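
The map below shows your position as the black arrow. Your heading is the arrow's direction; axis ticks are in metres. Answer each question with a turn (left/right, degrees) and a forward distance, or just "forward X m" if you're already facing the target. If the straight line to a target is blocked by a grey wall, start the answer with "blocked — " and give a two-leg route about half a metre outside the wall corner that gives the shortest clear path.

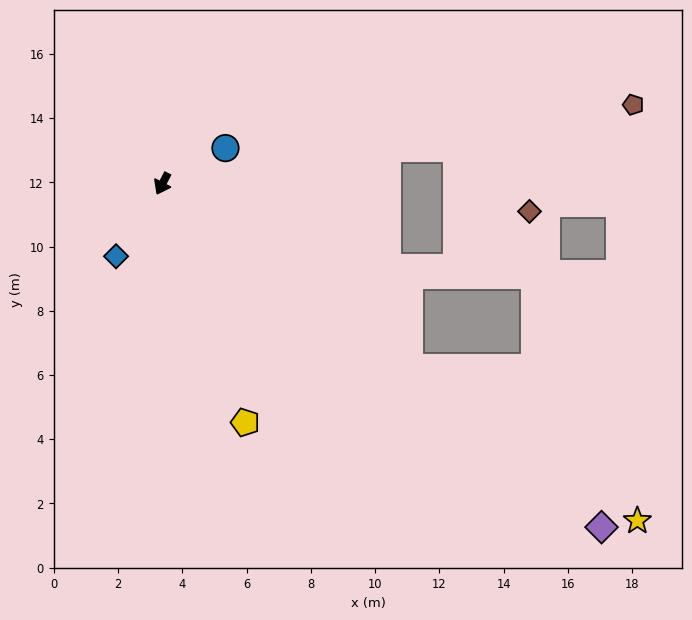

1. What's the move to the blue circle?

turn left 147°, forward 2.3 m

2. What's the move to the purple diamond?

turn left 79°, forward 17.4 m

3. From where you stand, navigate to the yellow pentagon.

turn left 47°, forward 7.9 m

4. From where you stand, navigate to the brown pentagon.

turn left 127°, forward 14.9 m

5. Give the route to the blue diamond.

turn right 5°, forward 2.7 m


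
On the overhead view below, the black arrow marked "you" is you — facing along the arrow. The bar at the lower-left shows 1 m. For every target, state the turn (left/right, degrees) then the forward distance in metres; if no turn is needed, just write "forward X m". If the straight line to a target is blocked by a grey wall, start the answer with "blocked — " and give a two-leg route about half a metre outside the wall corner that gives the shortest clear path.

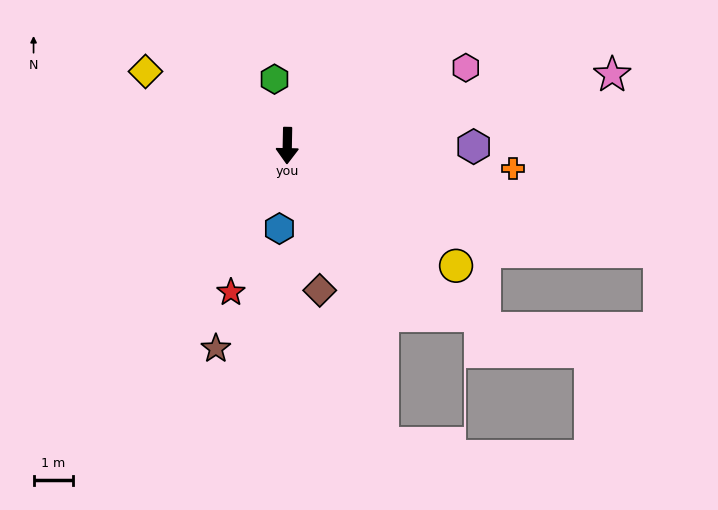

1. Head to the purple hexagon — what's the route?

turn left 91°, forward 4.8 m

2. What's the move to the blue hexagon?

turn right 4°, forward 2.1 m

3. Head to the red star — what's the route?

turn right 20°, forward 4.0 m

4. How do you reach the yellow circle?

turn left 56°, forward 5.3 m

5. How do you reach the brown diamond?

turn left 14°, forward 3.8 m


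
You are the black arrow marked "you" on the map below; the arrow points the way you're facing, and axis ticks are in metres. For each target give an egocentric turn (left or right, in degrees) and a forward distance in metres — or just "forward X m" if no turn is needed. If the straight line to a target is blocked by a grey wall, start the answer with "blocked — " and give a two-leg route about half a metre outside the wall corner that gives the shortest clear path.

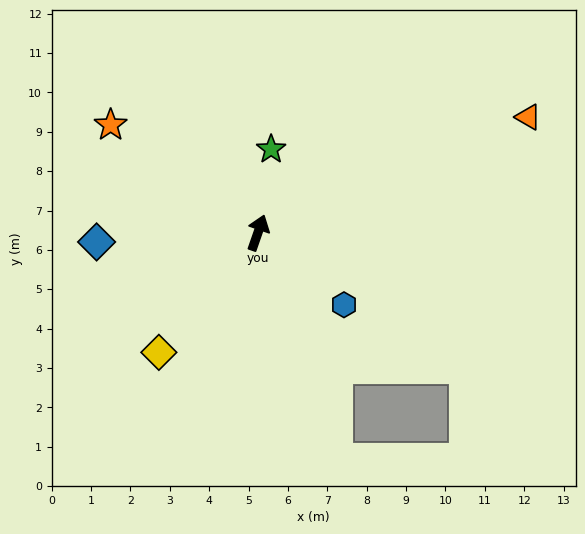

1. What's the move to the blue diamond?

turn left 112°, forward 4.1 m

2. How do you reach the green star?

turn left 10°, forward 2.1 m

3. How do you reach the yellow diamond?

turn left 160°, forward 3.9 m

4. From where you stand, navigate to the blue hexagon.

turn right 111°, forward 2.8 m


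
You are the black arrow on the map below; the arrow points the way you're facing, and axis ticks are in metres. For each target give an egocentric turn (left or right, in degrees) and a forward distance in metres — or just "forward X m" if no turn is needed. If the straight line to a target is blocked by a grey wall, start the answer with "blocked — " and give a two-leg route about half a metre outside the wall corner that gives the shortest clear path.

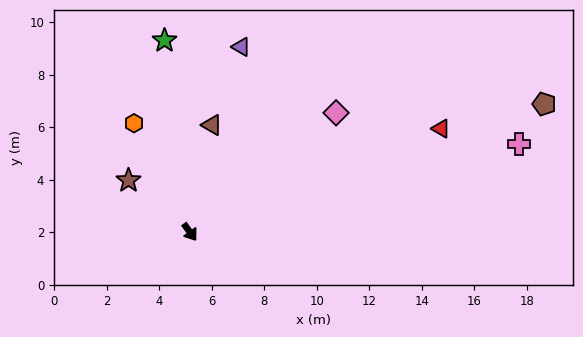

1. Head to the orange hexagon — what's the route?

turn left 172°, forward 4.7 m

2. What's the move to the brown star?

turn right 166°, forward 3.1 m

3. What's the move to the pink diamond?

turn left 94°, forward 7.2 m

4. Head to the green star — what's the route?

turn left 152°, forward 7.4 m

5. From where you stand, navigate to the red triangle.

turn left 77°, forward 10.4 m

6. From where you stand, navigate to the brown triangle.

turn left 133°, forward 4.2 m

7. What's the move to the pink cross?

turn left 69°, forward 13.0 m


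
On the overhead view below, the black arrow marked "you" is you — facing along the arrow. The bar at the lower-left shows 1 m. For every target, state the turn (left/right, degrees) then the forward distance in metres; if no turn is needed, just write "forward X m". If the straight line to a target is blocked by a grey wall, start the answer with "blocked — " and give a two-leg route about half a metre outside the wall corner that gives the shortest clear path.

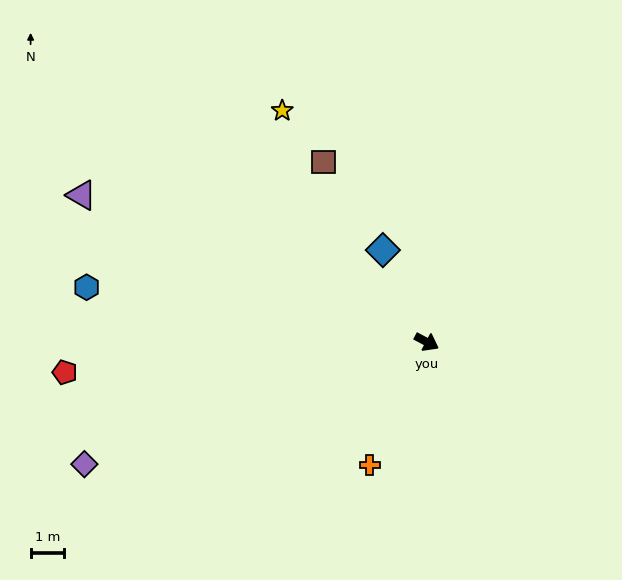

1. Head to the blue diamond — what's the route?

turn left 144°, forward 3.0 m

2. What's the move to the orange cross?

turn right 87°, forward 4.0 m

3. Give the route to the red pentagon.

turn right 147°, forward 10.8 m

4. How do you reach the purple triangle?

turn right 175°, forward 11.2 m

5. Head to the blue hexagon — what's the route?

turn right 161°, forward 10.3 m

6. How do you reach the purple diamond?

turn right 132°, forward 10.8 m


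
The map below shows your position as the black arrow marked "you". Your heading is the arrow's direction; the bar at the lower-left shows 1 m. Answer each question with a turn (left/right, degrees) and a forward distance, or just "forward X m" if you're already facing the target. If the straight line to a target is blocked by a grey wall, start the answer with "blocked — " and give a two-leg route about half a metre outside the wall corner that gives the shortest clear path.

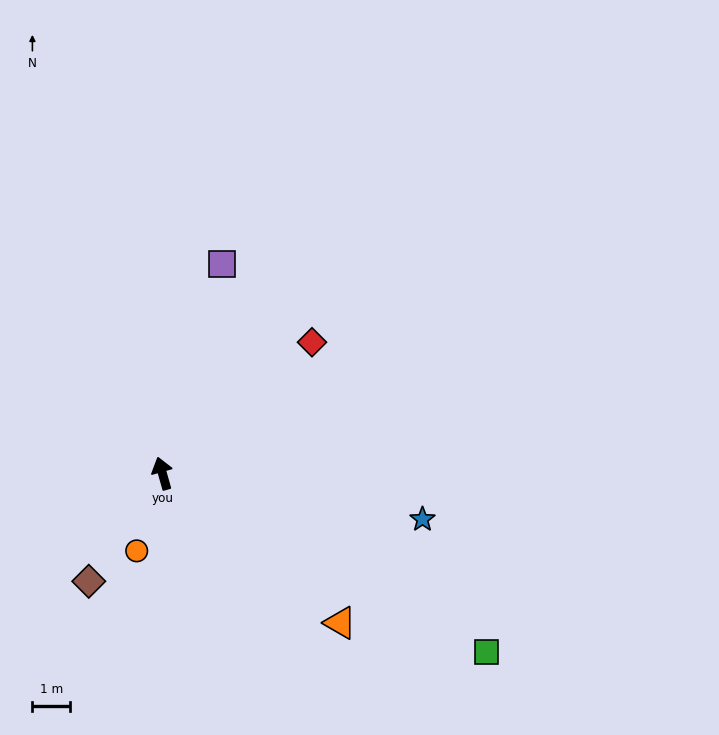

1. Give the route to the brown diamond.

turn left 130°, forward 3.4 m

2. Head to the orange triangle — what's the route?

turn right 146°, forward 6.1 m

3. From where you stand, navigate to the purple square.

turn right 32°, forward 5.7 m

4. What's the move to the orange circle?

turn left 146°, forward 2.2 m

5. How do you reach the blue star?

turn right 116°, forward 7.0 m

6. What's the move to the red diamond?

turn right 65°, forward 5.2 m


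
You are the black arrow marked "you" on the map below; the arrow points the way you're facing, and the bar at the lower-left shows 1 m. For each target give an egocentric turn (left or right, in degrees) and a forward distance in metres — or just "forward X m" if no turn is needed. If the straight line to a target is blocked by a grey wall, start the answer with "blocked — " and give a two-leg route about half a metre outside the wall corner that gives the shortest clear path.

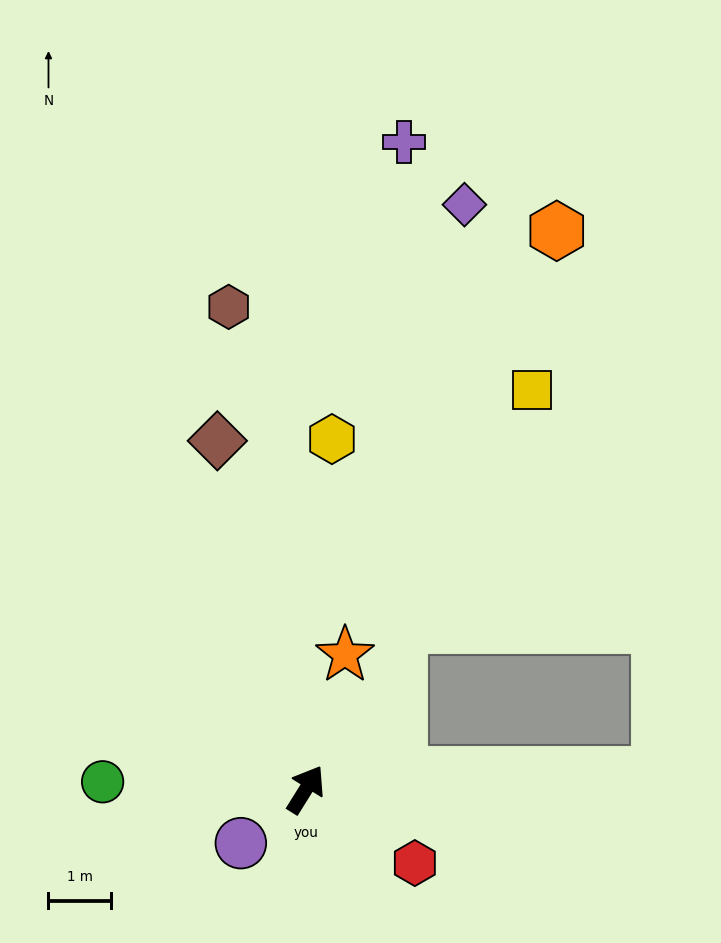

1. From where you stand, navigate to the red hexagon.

turn right 92°, forward 2.1 m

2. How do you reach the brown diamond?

turn left 46°, forward 5.7 m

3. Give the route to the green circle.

turn left 120°, forward 3.2 m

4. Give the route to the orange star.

turn left 16°, forward 2.2 m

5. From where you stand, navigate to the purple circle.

turn left 162°, forward 1.3 m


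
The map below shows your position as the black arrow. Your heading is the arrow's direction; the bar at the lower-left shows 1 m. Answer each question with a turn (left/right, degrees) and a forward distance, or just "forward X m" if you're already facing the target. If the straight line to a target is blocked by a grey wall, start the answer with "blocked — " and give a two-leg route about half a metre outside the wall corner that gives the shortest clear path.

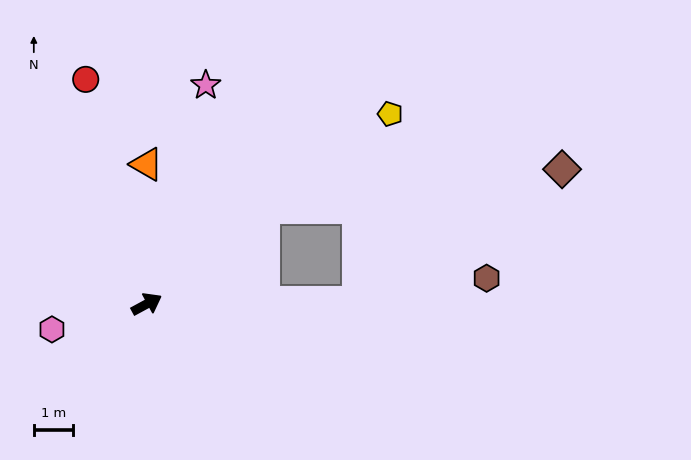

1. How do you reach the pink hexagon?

turn left 167°, forward 2.5 m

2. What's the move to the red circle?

turn left 77°, forward 6.0 m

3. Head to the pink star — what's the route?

turn left 46°, forward 5.8 m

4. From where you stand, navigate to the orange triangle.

turn left 62°, forward 3.6 m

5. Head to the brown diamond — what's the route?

blocked — turn left 11°, forward 3.9 m, then turn right 32°, forward 7.7 m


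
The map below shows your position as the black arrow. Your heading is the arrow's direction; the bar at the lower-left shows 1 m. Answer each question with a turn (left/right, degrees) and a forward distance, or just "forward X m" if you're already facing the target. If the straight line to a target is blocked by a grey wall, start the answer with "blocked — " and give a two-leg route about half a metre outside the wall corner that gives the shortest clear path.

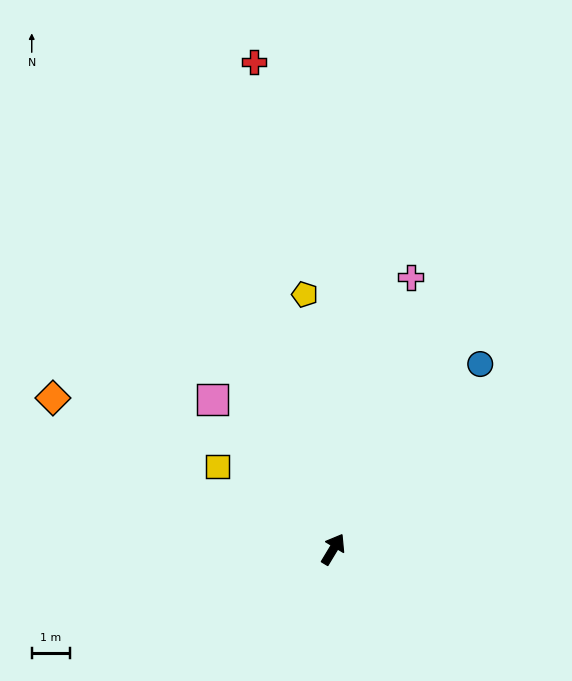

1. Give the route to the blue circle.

turn right 7°, forward 6.2 m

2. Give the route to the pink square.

turn left 70°, forward 5.0 m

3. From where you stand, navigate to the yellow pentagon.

turn left 37°, forward 6.7 m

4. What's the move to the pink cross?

turn left 15°, forward 7.4 m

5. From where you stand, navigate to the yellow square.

turn left 86°, forward 3.7 m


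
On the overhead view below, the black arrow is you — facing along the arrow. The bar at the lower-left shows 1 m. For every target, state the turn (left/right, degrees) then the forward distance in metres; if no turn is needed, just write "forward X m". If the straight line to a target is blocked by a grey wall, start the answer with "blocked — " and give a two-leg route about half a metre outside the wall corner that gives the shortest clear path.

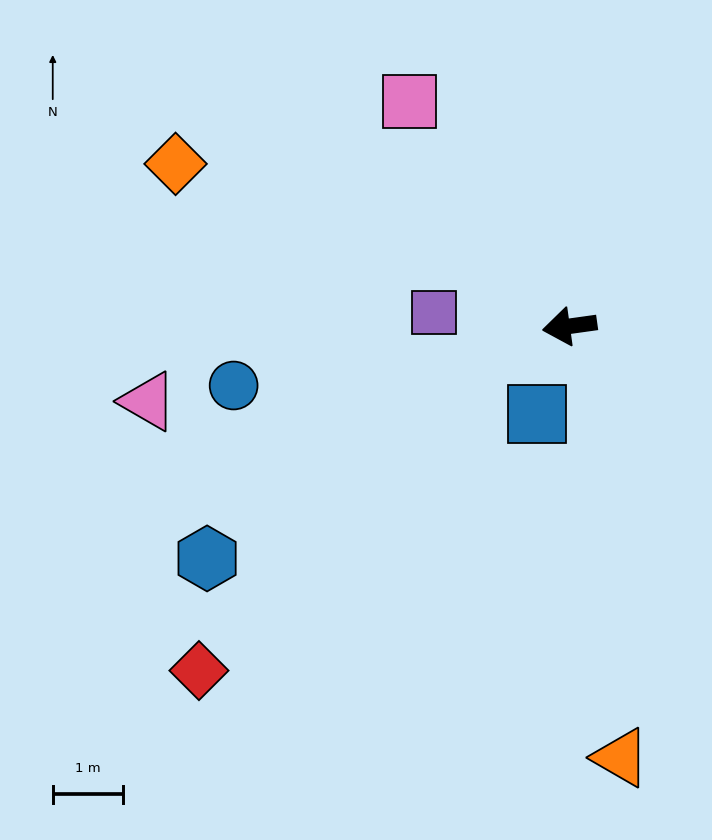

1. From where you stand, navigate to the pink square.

turn right 63°, forward 3.9 m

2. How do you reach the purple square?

turn right 14°, forward 1.9 m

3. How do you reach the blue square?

turn left 62°, forward 1.3 m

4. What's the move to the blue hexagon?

turn left 25°, forward 6.1 m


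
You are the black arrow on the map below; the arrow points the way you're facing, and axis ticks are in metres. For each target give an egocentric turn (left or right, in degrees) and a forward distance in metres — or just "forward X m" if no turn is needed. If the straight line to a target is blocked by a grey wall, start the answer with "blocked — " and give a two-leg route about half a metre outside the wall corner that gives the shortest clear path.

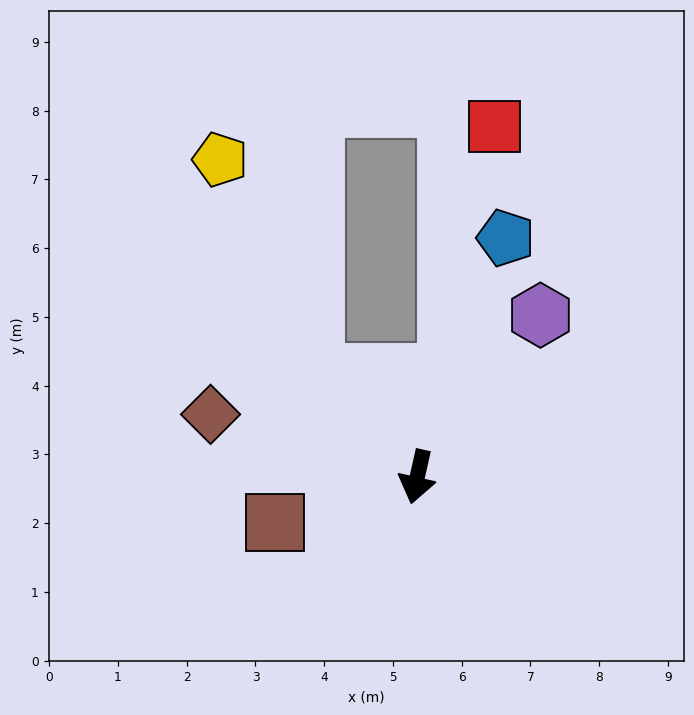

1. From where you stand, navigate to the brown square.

turn right 59°, forward 2.2 m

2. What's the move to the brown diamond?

turn right 94°, forward 3.1 m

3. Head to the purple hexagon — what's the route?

turn left 155°, forward 3.0 m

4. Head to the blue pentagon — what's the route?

turn left 172°, forward 3.7 m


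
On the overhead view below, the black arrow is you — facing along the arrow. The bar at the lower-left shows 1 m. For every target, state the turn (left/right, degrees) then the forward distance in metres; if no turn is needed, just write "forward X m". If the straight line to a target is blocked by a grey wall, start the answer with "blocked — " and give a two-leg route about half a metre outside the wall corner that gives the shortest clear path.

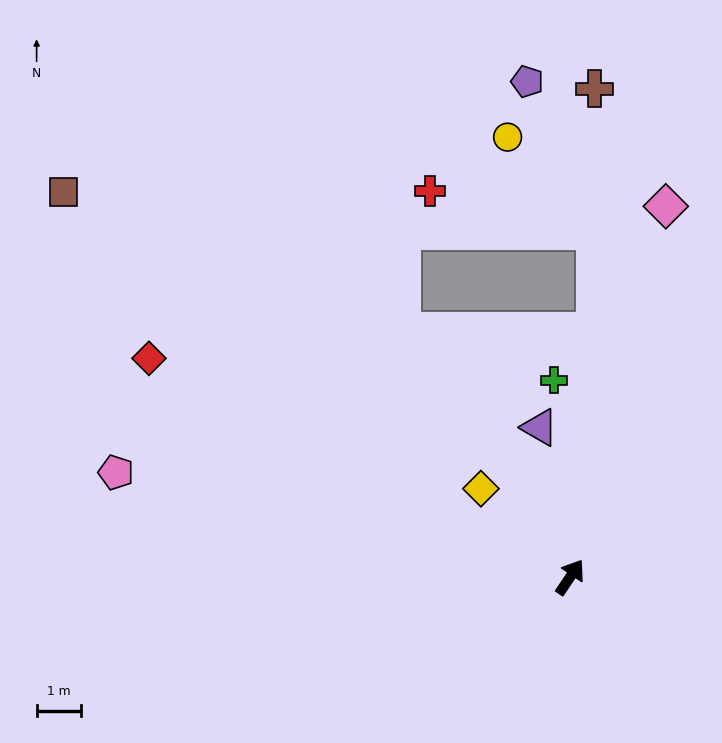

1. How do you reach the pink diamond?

turn left 19°, forward 8.6 m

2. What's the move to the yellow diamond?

turn left 79°, forward 2.8 m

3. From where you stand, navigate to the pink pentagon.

turn left 111°, forward 10.4 m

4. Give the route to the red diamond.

turn left 96°, forward 10.6 m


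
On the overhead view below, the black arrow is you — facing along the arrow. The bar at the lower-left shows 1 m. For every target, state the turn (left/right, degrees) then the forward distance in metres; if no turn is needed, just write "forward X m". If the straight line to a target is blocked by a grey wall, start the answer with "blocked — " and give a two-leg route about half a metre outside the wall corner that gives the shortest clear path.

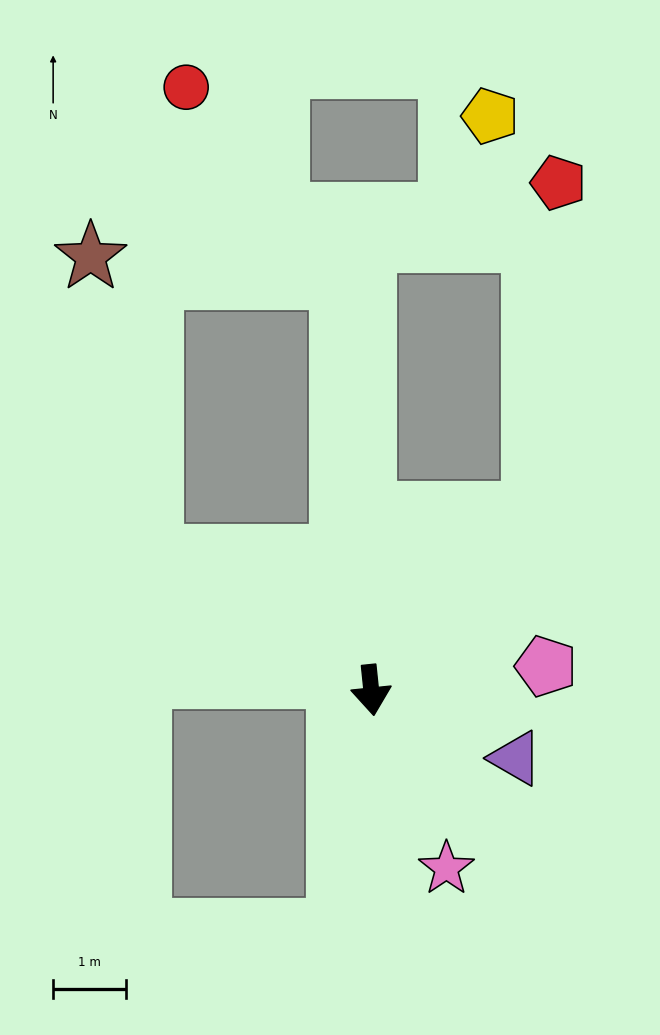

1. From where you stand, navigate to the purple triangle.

turn left 59°, forward 2.2 m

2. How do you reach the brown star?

blocked — turn right 127°, forward 3.5 m, then turn right 47°, forward 4.2 m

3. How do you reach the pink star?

turn left 17°, forward 2.7 m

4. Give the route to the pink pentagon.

turn left 92°, forward 2.4 m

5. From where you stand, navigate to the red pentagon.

blocked — turn left 132°, forward 3.3 m, then turn left 38°, forward 4.5 m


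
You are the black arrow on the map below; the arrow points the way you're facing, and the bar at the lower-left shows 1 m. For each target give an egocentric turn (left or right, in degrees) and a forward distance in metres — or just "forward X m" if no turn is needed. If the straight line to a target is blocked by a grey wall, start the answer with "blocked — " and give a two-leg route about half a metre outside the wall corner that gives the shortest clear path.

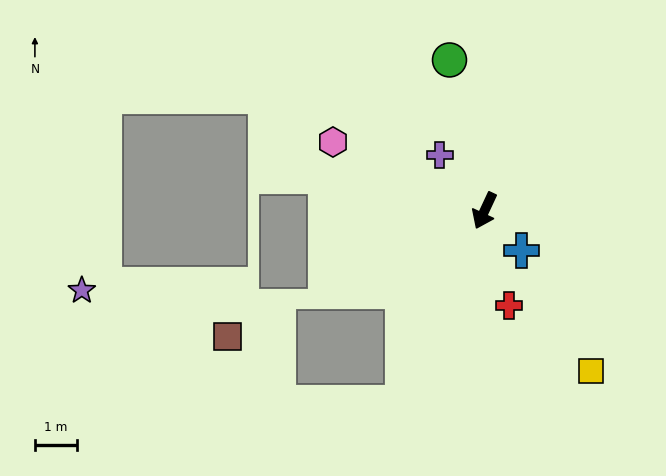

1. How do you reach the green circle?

turn right 142°, forward 3.7 m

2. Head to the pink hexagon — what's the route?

turn right 89°, forward 4.0 m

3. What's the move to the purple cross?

turn right 116°, forward 1.7 m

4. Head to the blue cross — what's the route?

turn left 68°, forward 1.3 m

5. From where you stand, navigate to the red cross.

turn left 39°, forward 2.3 m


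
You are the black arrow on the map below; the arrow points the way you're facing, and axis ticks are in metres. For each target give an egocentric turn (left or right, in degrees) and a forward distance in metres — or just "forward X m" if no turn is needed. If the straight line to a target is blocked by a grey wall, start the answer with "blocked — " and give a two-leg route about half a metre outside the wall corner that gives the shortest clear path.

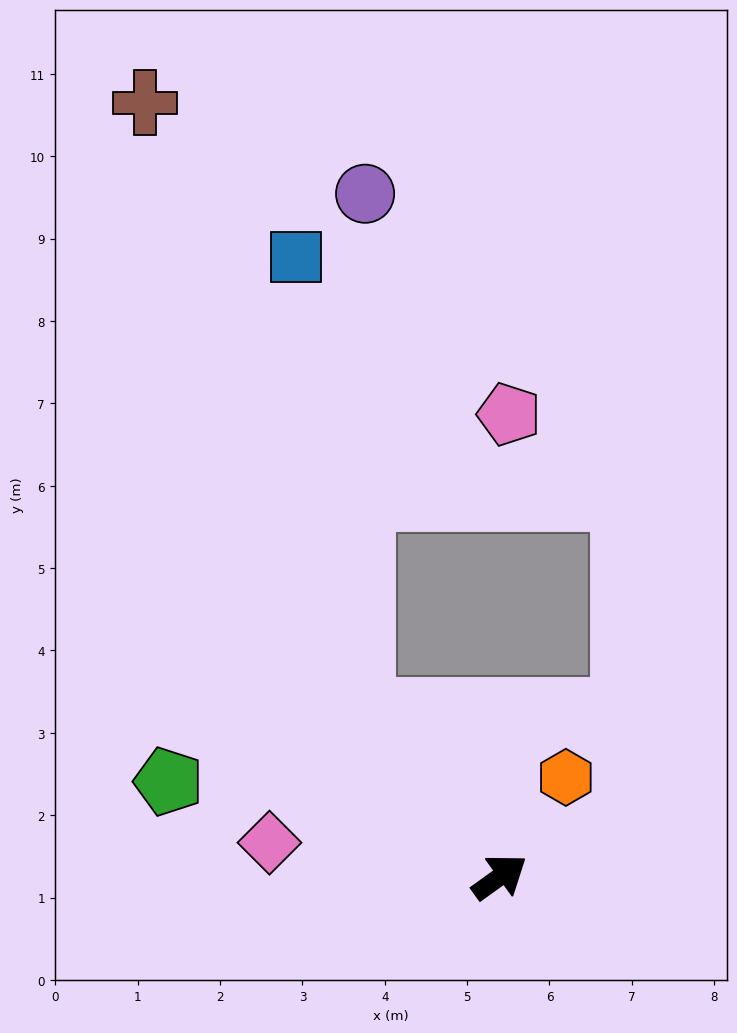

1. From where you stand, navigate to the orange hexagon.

turn left 21°, forward 1.4 m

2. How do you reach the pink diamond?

turn left 136°, forward 2.8 m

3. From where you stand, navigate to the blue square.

blocked — turn left 95°, forward 2.6 m, then turn right 33°, forward 5.6 m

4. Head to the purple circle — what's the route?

blocked — turn left 95°, forward 2.6 m, then turn right 41°, forward 6.3 m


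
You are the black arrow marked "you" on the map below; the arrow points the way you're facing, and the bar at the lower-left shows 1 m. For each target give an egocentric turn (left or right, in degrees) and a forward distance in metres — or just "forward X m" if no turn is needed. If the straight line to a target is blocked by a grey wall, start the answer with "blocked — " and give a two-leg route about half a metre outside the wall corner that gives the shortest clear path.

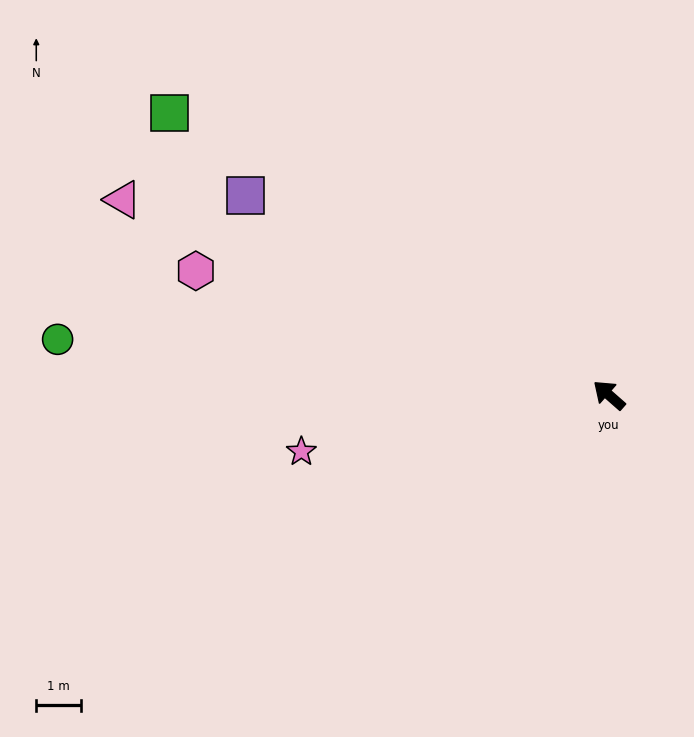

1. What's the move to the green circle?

turn left 36°, forward 12.4 m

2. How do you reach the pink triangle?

turn left 19°, forward 11.7 m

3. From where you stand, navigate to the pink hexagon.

turn left 25°, forward 9.6 m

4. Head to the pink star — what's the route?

turn left 52°, forward 7.0 m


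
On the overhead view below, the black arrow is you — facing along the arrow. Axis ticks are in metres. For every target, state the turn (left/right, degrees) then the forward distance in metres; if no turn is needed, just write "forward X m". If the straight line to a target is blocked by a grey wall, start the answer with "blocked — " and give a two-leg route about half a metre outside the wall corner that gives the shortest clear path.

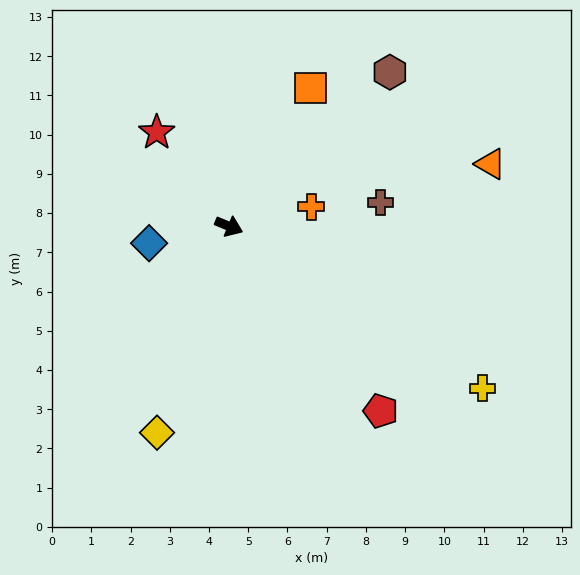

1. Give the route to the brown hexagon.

turn left 66°, forward 5.7 m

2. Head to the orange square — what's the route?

turn left 82°, forward 4.1 m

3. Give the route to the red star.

turn left 150°, forward 3.0 m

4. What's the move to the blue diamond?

turn right 146°, forward 2.1 m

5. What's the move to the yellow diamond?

turn right 87°, forward 5.6 m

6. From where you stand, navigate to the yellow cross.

turn right 10°, forward 7.7 m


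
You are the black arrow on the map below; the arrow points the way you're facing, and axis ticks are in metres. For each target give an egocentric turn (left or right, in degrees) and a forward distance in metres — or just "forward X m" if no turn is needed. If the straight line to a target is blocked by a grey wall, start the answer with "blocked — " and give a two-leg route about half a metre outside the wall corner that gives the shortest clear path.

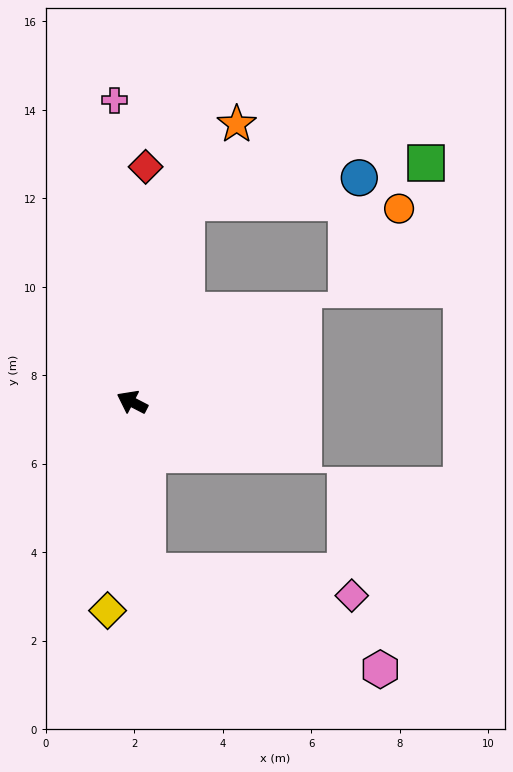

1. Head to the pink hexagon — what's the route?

blocked — turn left 122°, forward 3.8 m, then turn left 63°, forward 5.7 m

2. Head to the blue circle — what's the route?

blocked — turn right 78°, forward 4.7 m, then turn right 67°, forward 3.9 m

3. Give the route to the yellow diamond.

turn left 111°, forward 4.7 m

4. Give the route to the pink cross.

turn right 59°, forward 6.8 m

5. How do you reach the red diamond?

turn right 66°, forward 5.3 m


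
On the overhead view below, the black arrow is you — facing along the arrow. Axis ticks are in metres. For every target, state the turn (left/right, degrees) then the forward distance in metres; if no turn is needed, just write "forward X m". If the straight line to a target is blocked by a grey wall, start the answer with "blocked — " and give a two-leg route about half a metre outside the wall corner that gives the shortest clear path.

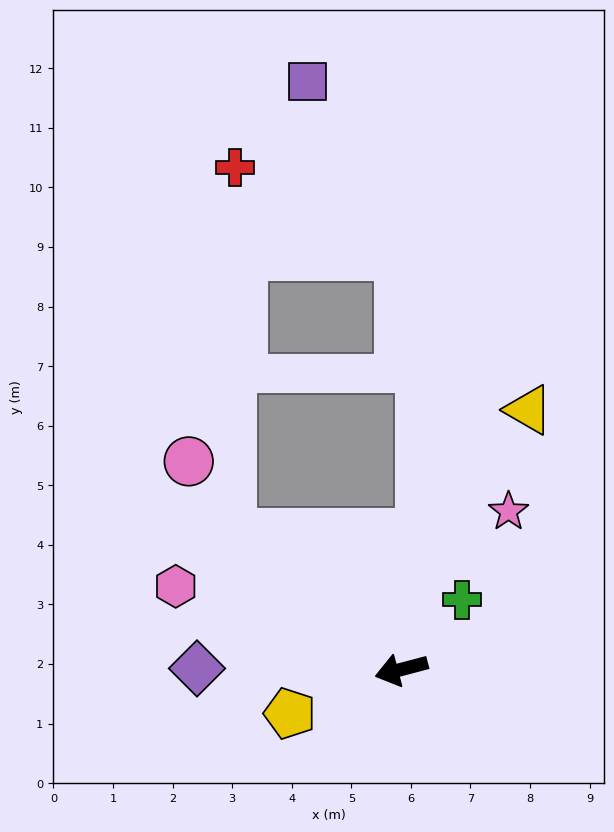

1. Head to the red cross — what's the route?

blocked — turn right 53°, forward 3.7 m, then turn right 52°, forward 6.1 m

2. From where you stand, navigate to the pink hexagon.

turn right 35°, forward 4.0 m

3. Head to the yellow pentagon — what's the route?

turn left 7°, forward 2.0 m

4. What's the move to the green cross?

turn right 146°, forward 1.5 m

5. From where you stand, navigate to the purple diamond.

turn right 15°, forward 3.4 m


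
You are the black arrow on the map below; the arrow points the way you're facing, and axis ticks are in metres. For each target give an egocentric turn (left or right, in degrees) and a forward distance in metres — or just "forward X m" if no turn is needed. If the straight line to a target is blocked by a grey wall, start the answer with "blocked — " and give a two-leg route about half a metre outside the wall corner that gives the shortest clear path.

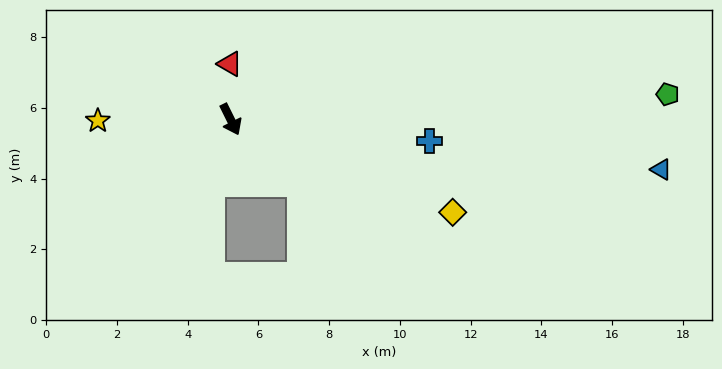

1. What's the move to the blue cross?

turn left 58°, forward 5.7 m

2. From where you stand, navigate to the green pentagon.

turn left 67°, forward 12.4 m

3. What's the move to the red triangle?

turn left 154°, forward 1.6 m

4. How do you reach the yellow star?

turn right 116°, forward 3.8 m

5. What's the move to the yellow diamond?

turn left 41°, forward 6.8 m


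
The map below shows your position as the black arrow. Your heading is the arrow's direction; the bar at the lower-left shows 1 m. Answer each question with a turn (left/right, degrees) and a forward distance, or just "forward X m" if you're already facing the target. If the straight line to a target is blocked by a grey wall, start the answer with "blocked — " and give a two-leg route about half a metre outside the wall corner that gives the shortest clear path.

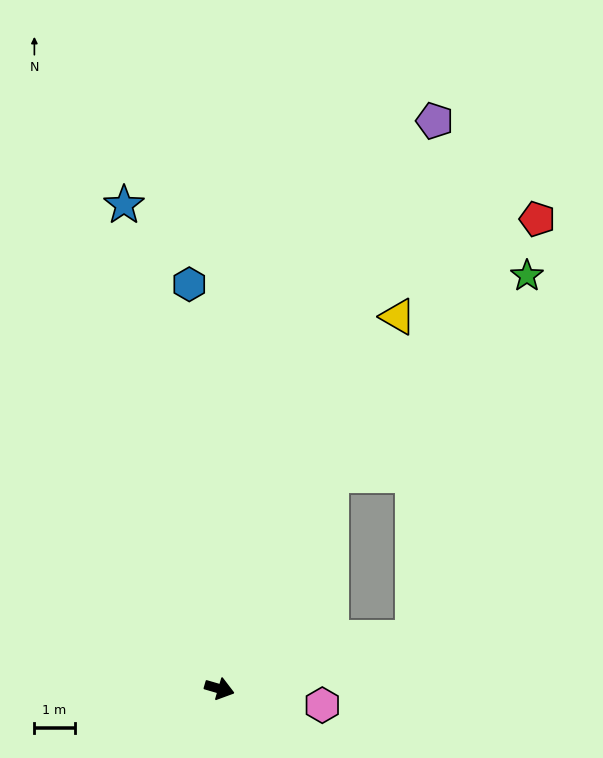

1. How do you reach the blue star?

turn left 117°, forward 12.2 m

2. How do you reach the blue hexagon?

turn left 110°, forward 10.0 m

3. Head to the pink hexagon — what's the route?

turn left 7°, forward 2.6 m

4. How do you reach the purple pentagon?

turn left 85°, forward 15.0 m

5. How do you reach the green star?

blocked — turn left 78°, forward 6.0 m, then turn right 16°, forward 6.9 m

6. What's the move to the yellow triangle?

turn left 81°, forward 10.2 m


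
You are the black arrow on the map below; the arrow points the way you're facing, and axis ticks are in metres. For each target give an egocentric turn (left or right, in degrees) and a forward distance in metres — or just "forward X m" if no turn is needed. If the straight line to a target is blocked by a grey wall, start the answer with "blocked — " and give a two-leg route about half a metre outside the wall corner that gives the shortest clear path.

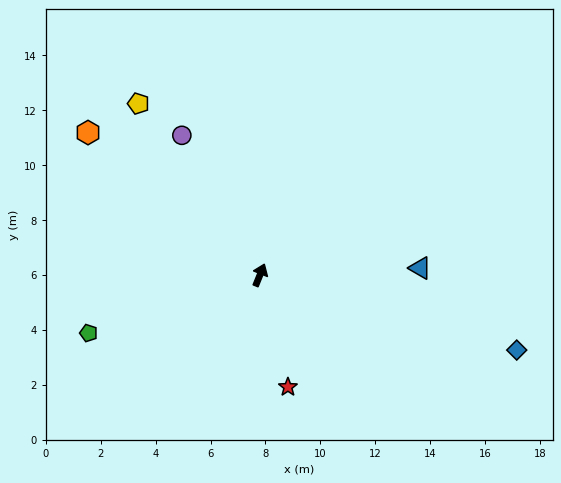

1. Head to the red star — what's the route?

turn right 144°, forward 4.2 m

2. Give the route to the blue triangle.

turn right 65°, forward 5.8 m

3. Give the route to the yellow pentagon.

turn left 57°, forward 7.6 m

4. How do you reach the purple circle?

turn left 51°, forward 5.8 m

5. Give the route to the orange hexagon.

turn left 72°, forward 8.1 m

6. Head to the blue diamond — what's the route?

turn right 84°, forward 9.7 m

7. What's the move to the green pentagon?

turn left 131°, forward 6.6 m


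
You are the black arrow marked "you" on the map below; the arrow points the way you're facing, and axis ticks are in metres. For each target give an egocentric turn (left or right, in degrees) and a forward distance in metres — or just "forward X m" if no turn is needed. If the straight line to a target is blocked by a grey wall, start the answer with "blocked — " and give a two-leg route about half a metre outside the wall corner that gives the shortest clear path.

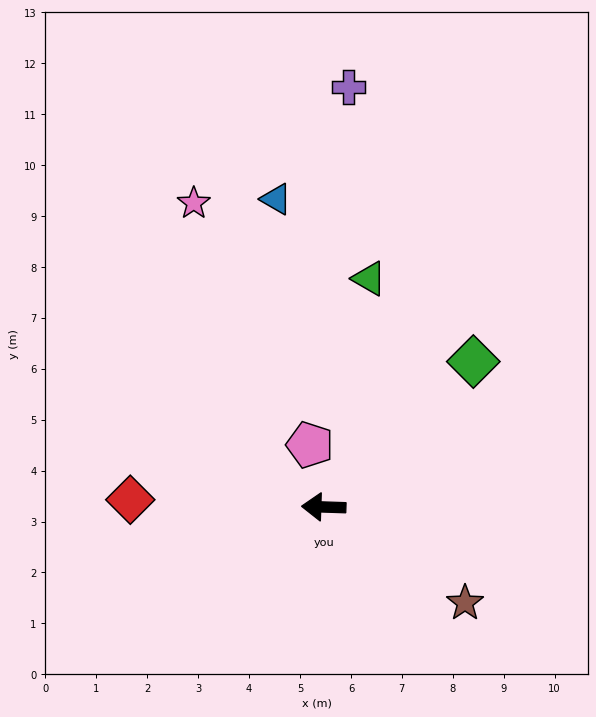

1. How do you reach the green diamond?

turn right 134°, forward 4.1 m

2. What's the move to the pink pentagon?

turn right 76°, forward 1.3 m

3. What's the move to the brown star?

turn left 148°, forward 3.4 m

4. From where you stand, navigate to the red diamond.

forward 3.8 m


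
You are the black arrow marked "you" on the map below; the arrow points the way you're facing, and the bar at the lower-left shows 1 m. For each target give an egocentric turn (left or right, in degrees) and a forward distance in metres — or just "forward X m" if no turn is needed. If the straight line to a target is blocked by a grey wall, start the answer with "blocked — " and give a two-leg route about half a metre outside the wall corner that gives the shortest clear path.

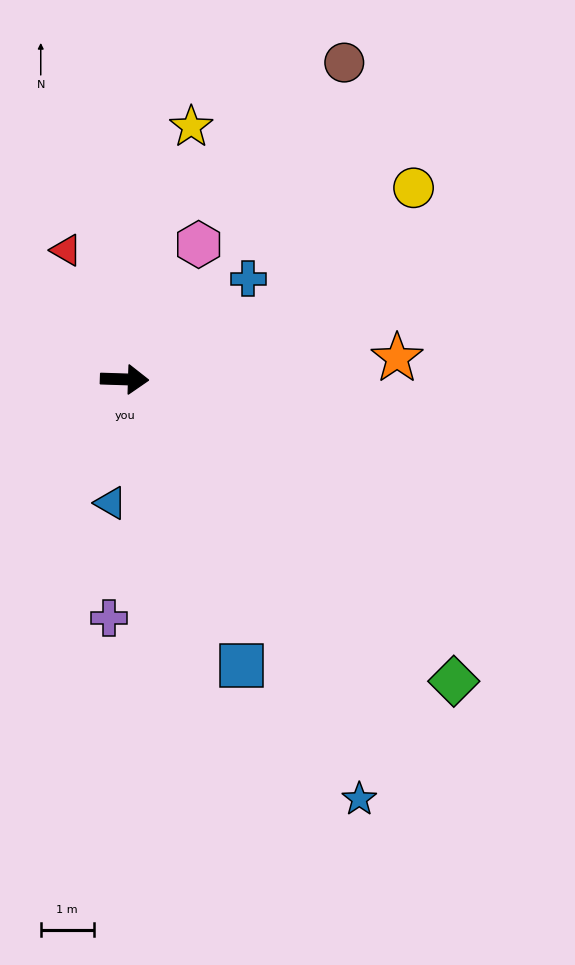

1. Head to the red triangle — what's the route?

turn left 116°, forward 2.7 m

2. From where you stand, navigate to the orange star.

turn left 6°, forward 5.2 m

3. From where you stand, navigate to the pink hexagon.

turn left 63°, forward 2.9 m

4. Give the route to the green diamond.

turn right 41°, forward 8.4 m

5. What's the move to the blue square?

turn right 66°, forward 5.8 m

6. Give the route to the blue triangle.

turn right 95°, forward 2.4 m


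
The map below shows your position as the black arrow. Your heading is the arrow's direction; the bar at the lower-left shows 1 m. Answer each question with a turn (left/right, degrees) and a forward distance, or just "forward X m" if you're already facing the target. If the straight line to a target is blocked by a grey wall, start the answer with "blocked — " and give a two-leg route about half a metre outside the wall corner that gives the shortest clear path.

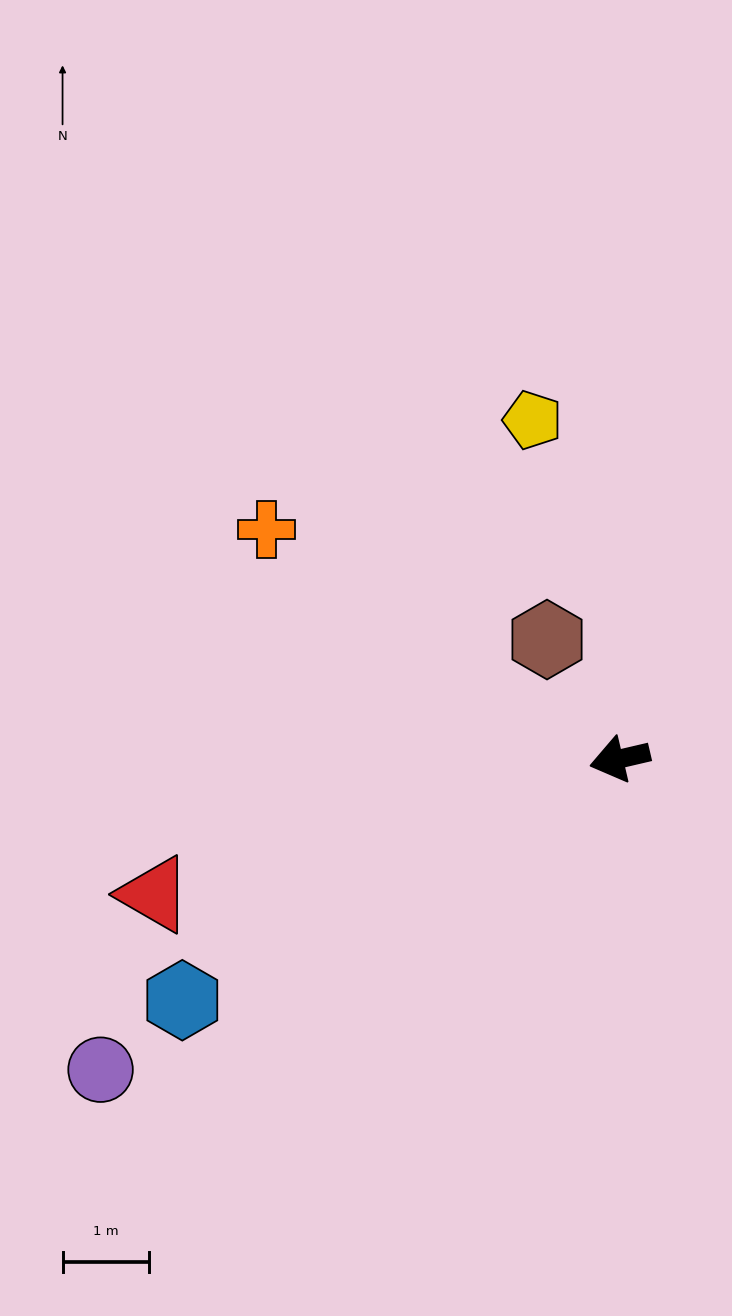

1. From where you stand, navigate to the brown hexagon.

turn right 72°, forward 1.6 m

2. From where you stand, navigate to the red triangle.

turn left 3°, forward 5.6 m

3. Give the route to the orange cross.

turn right 46°, forward 4.9 m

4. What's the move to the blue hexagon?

turn left 16°, forward 5.8 m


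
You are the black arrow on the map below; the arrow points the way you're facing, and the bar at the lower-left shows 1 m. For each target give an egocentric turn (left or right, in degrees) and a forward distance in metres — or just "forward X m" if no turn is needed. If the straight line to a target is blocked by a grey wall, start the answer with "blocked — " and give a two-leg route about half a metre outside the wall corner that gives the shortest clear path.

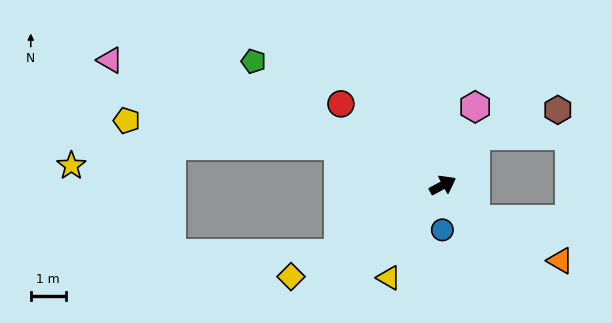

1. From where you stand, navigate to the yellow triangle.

turn right 148°, forward 3.1 m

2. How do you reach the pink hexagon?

turn left 39°, forward 2.4 m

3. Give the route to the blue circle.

turn right 119°, forward 1.3 m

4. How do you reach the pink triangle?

turn left 131°, forward 10.2 m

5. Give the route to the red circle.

turn left 113°, forward 3.7 m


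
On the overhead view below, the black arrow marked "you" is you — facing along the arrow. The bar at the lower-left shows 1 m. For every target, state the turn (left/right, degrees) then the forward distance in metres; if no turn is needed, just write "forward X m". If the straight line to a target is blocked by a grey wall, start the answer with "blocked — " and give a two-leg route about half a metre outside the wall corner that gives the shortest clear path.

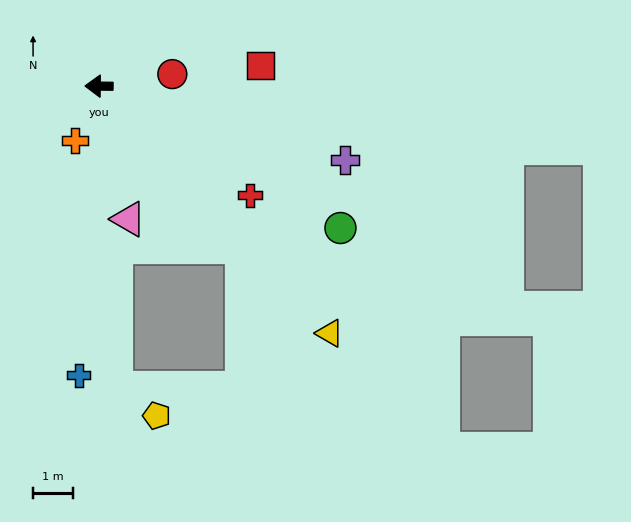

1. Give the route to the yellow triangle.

turn left 134°, forward 8.4 m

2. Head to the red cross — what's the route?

turn left 145°, forward 4.6 m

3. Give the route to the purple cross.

turn left 164°, forward 6.4 m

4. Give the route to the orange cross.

turn left 67°, forward 1.5 m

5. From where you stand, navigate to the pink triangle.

turn left 103°, forward 3.4 m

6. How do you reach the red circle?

turn right 170°, forward 1.9 m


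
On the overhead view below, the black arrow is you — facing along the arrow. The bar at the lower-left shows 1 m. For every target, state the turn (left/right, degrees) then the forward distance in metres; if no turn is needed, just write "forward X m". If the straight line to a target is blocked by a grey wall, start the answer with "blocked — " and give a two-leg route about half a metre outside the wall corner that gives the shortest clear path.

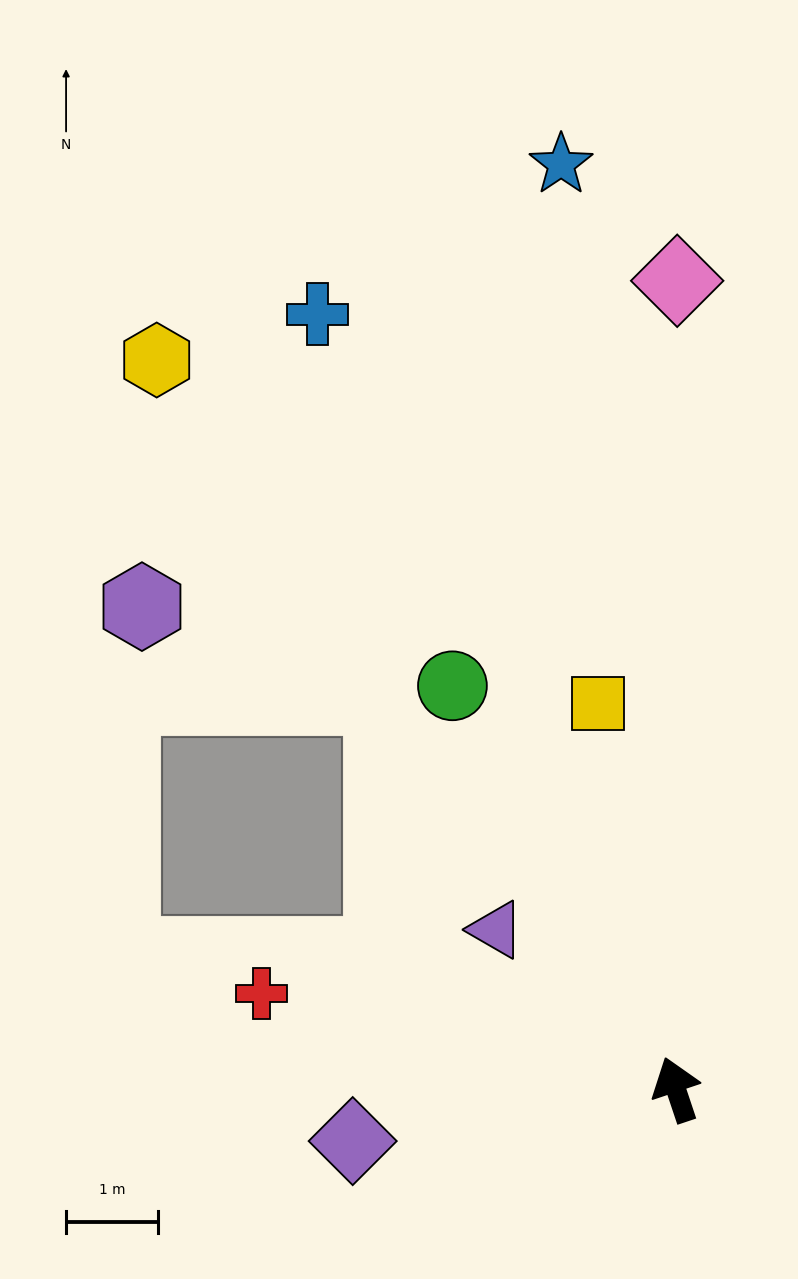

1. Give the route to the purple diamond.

turn left 81°, forward 3.6 m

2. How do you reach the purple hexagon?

blocked — turn left 18°, forward 5.3 m, then turn left 33°, forward 2.8 m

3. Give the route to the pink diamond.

turn right 19°, forward 8.8 m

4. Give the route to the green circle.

turn left 10°, forward 5.0 m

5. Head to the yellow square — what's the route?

turn right 7°, forward 4.3 m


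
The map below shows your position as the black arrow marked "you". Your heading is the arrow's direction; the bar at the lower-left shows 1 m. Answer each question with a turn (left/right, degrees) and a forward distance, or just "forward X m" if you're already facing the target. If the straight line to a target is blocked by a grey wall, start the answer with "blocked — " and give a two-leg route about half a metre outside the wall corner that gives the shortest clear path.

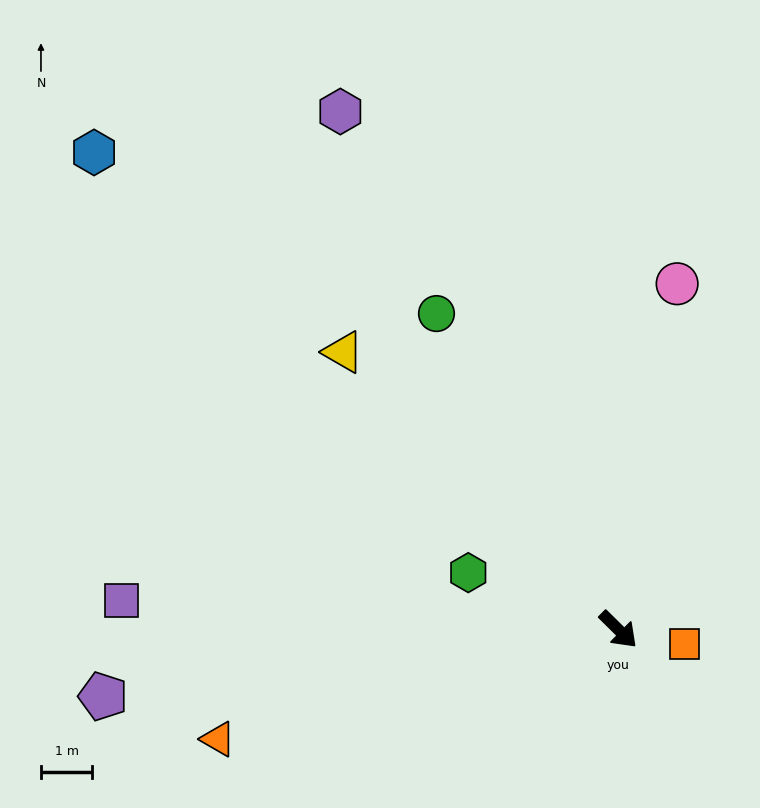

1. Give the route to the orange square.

turn left 32°, forward 1.3 m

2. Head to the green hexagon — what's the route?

turn right 156°, forward 3.1 m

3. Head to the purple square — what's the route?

turn right 139°, forward 9.7 m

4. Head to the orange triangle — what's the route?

turn right 120°, forward 8.1 m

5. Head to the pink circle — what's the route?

turn left 125°, forward 6.8 m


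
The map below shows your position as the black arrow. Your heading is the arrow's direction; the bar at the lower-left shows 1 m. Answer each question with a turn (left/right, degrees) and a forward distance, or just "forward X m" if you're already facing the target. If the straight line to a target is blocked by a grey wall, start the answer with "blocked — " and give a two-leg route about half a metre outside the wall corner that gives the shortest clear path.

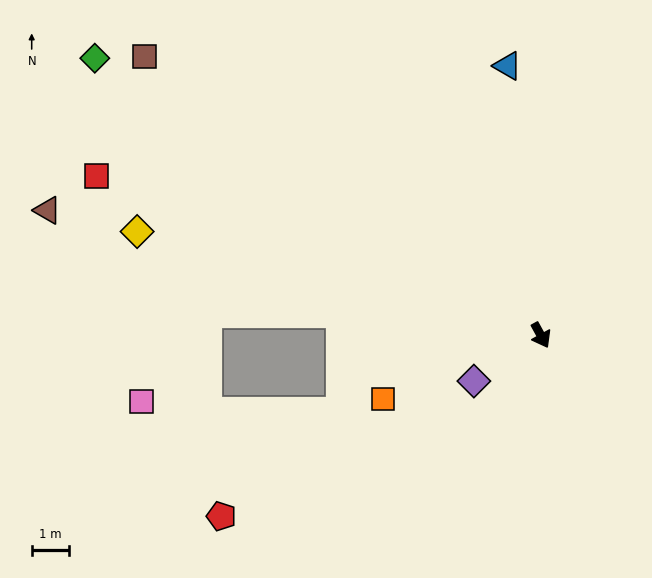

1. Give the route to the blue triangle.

turn left 158°, forward 7.3 m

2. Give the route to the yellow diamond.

turn right 133°, forward 11.2 m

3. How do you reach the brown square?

turn right 154°, forward 13.0 m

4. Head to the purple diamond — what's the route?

turn right 84°, forward 2.2 m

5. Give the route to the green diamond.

turn right 151°, forward 14.1 m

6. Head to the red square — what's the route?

turn right 139°, forward 12.7 m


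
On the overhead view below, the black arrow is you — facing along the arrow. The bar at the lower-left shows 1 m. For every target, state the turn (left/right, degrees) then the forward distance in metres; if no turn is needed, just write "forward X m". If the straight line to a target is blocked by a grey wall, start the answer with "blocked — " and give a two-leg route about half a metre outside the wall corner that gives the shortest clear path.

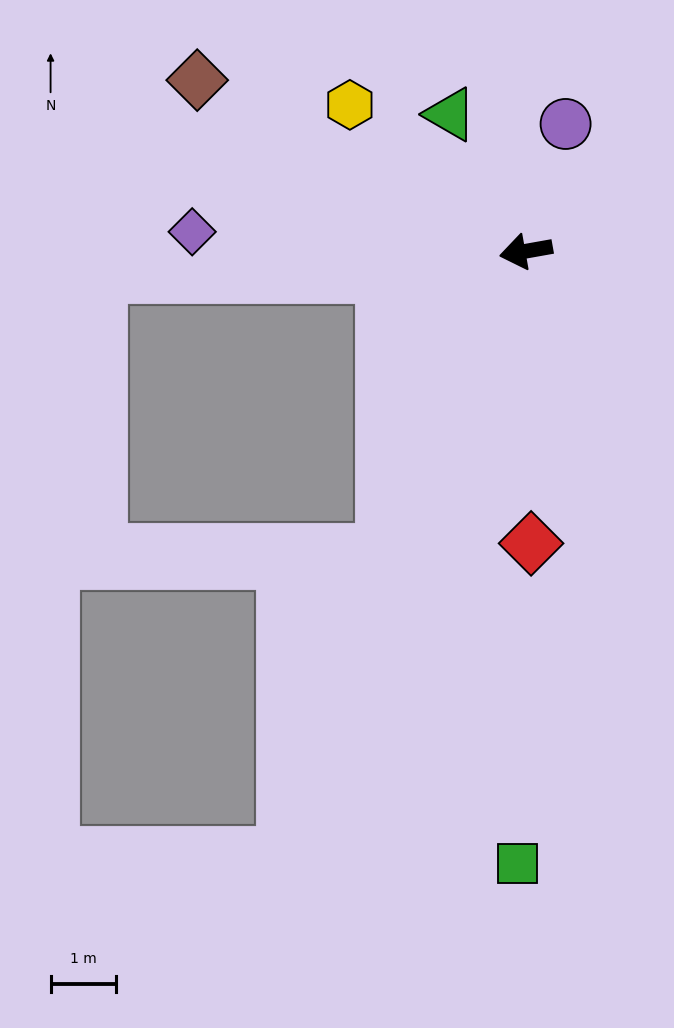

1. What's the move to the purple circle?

turn right 117°, forward 2.0 m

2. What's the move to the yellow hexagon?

turn right 50°, forward 3.5 m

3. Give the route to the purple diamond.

turn right 13°, forward 5.1 m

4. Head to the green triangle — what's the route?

turn right 71°, forward 2.4 m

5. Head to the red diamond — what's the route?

turn left 81°, forward 4.4 m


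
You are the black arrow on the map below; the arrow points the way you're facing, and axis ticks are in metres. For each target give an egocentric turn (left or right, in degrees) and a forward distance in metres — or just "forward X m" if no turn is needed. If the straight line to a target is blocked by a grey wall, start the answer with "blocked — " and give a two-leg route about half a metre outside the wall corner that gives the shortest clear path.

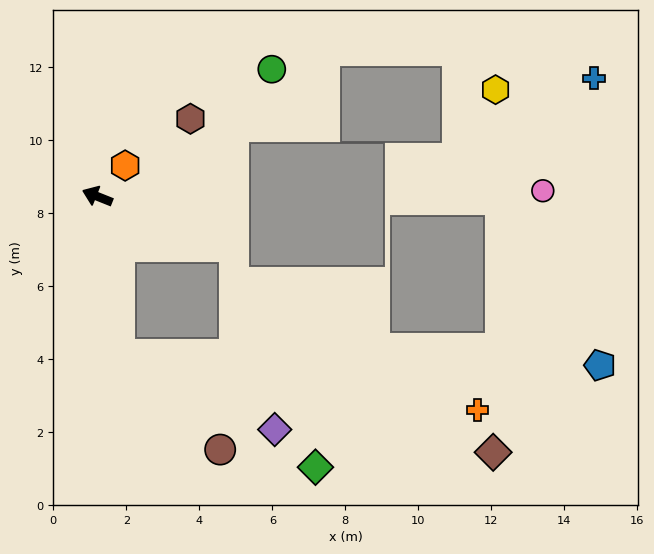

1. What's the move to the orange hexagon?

turn right 110°, forward 1.1 m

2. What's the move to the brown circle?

blocked — turn left 120°, forward 4.4 m, then turn left 38°, forward 3.8 m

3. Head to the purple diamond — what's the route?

blocked — turn left 120°, forward 4.4 m, then turn left 56°, forward 4.7 m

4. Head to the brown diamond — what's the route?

blocked — turn left 120°, forward 4.4 m, then turn left 67°, forward 10.6 m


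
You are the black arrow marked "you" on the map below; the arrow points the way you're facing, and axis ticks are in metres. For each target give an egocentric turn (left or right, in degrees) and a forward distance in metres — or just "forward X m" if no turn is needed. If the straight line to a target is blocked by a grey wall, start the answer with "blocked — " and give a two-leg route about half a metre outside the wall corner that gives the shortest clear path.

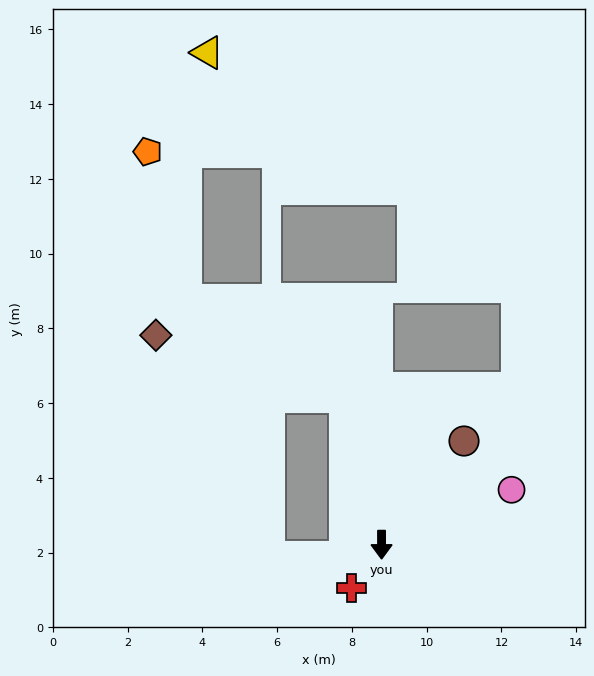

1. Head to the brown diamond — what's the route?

blocked — turn right 166°, forward 4.1 m, then turn left 58°, forward 5.3 m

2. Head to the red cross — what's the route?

turn right 35°, forward 1.4 m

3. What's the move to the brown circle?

turn left 141°, forward 3.5 m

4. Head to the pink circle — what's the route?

turn left 113°, forward 3.8 m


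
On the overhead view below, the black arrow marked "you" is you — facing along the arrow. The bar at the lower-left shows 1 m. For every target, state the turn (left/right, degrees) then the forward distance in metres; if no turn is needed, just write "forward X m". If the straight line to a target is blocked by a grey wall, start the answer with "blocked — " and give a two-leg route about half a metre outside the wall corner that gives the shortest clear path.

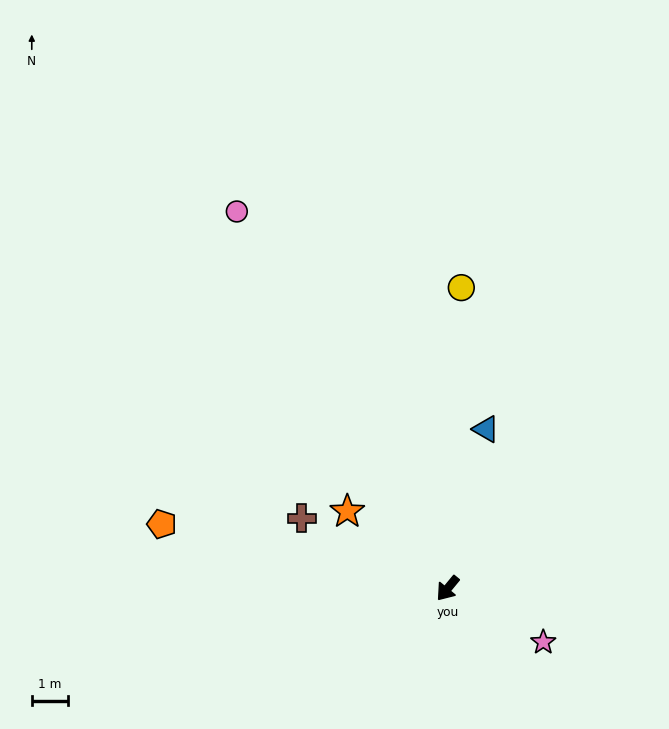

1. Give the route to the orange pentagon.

turn right 63°, forward 8.0 m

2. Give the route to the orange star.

turn right 88°, forward 3.4 m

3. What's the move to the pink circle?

turn right 111°, forward 11.8 m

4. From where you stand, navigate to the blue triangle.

turn right 154°, forward 4.5 m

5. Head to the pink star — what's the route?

turn left 100°, forward 3.0 m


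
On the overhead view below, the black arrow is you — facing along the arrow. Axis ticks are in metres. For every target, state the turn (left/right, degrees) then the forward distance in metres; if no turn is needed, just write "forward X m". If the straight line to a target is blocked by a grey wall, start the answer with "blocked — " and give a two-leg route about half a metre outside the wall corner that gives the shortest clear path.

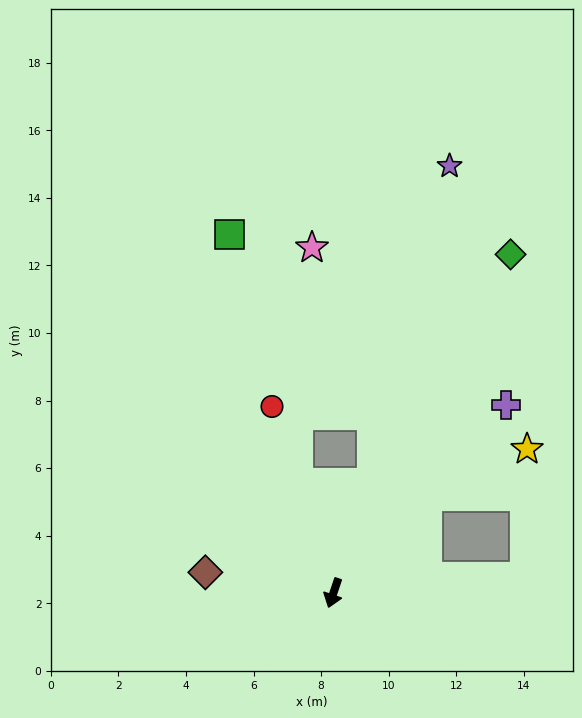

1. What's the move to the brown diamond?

turn right 81°, forward 3.8 m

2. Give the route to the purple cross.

turn left 156°, forward 7.5 m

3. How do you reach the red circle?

turn right 143°, forward 5.8 m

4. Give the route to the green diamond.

turn left 171°, forward 11.3 m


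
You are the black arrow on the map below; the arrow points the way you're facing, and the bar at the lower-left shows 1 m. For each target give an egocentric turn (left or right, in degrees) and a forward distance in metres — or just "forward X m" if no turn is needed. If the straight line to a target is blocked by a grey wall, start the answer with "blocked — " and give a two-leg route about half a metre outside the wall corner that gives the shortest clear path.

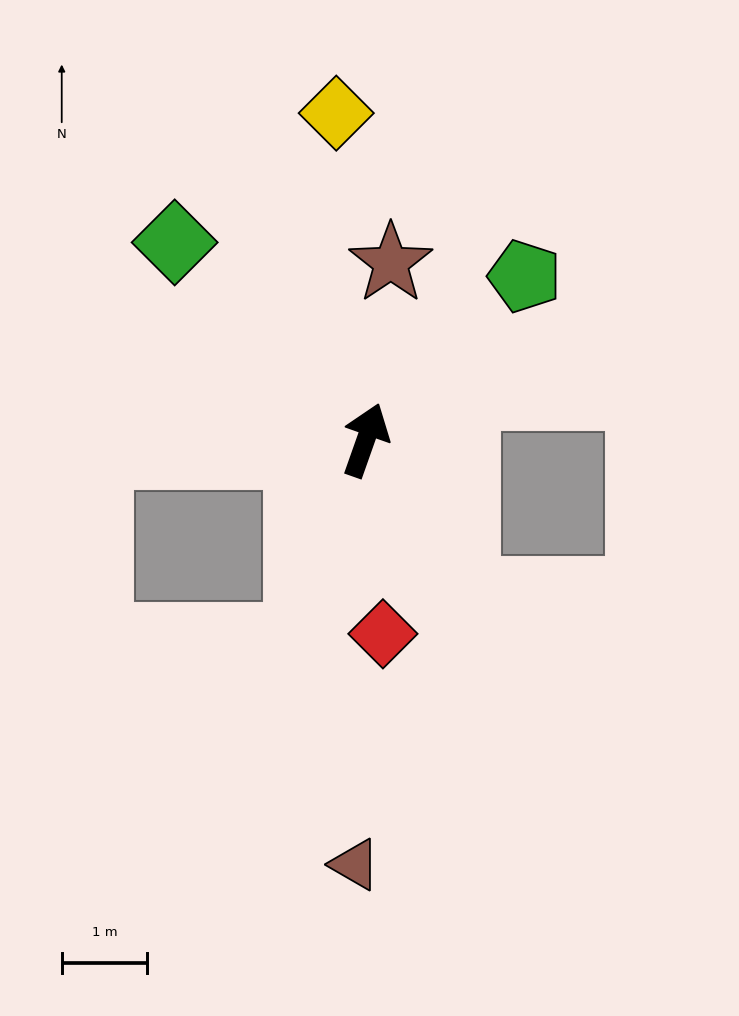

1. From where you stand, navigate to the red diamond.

turn right 155°, forward 2.3 m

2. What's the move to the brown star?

turn left 11°, forward 2.1 m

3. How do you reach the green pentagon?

turn right 25°, forward 2.7 m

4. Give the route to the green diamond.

turn left 63°, forward 3.2 m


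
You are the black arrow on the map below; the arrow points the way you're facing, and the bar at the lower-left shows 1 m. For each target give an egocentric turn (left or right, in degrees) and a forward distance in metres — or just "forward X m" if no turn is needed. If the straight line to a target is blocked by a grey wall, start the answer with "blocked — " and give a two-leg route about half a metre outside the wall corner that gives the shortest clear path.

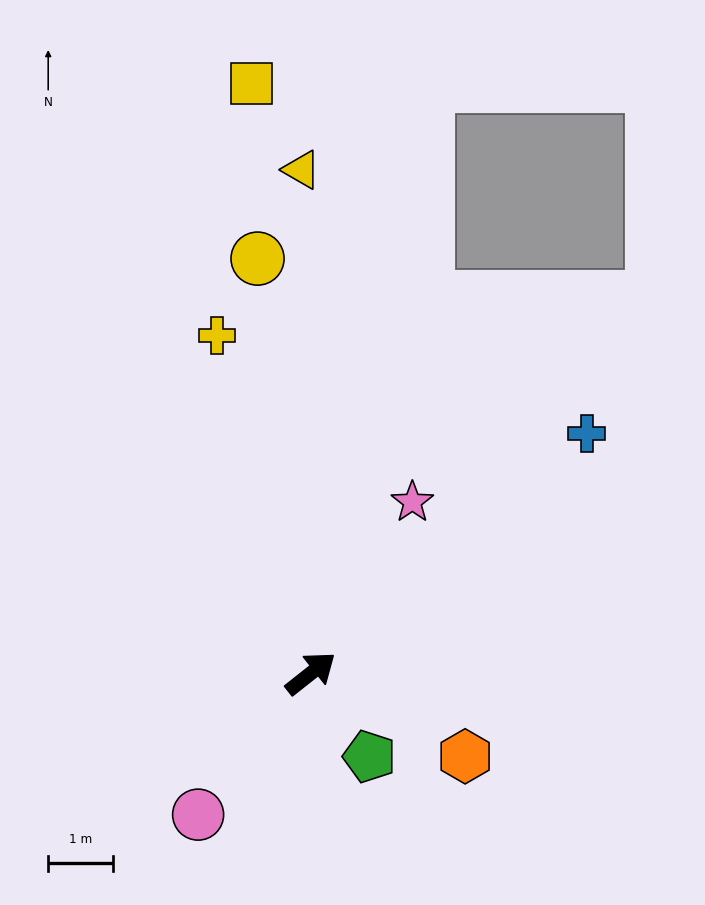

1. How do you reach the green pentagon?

turn right 93°, forward 1.6 m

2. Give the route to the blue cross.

turn left 3°, forward 5.7 m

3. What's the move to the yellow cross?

turn left 67°, forward 5.4 m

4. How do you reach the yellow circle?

turn left 59°, forward 6.5 m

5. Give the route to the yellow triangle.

turn left 53°, forward 7.8 m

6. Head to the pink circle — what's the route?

turn right 167°, forward 2.8 m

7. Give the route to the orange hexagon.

turn right 67°, forward 2.7 m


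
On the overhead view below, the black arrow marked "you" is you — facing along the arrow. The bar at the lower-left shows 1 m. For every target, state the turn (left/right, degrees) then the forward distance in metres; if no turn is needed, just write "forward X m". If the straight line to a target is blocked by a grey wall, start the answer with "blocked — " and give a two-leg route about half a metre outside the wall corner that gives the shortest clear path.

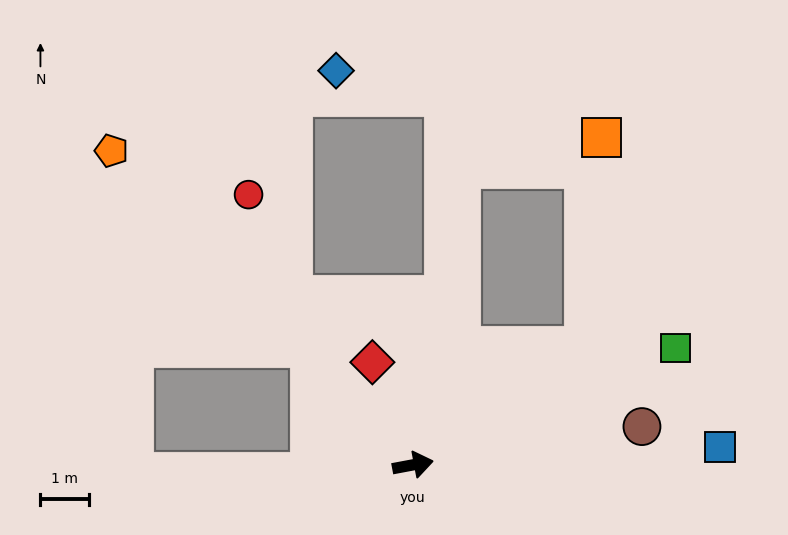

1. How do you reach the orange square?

blocked — turn left 24°, forward 4.3 m, then turn left 51°, forward 4.3 m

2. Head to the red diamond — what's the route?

turn left 101°, forward 2.3 m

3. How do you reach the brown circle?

forward 4.8 m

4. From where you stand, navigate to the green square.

turn left 13°, forward 5.9 m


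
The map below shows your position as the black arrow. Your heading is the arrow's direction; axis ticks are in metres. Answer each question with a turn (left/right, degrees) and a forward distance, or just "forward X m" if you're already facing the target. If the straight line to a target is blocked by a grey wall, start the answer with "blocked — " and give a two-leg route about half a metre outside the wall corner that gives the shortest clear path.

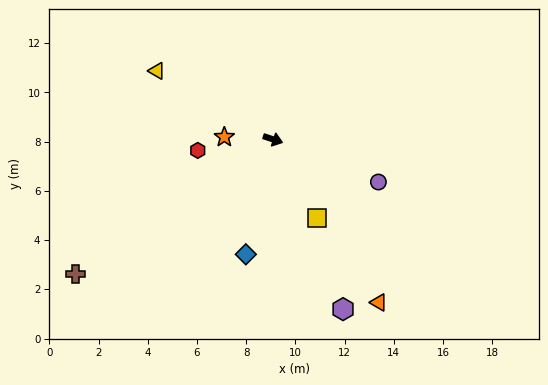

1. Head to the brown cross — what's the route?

turn right 127°, forward 9.7 m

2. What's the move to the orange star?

turn right 164°, forward 2.0 m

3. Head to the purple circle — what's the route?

turn right 4°, forward 4.6 m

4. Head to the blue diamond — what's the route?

turn right 85°, forward 4.8 m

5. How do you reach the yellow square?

turn right 42°, forward 3.7 m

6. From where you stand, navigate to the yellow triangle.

turn left 168°, forward 5.5 m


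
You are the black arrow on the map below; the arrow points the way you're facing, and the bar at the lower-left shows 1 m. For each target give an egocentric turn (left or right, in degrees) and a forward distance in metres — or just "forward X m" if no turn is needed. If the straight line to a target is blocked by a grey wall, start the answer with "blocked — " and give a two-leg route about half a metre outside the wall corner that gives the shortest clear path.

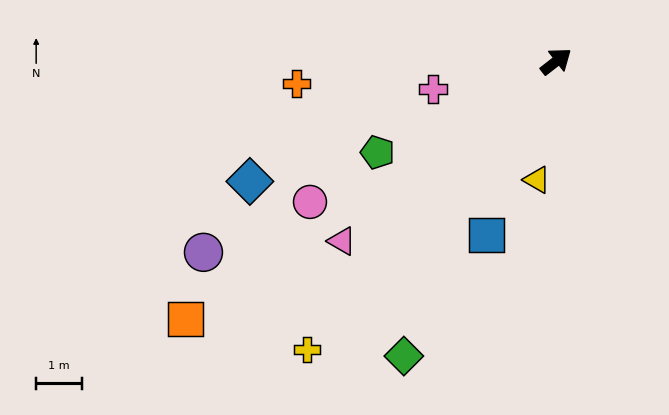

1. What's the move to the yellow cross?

turn right 169°, forward 8.4 m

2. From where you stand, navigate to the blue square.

turn right 150°, forward 4.1 m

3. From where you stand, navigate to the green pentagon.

turn left 169°, forward 4.4 m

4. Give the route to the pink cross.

turn left 155°, forward 2.8 m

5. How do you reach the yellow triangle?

turn right 137°, forward 2.6 m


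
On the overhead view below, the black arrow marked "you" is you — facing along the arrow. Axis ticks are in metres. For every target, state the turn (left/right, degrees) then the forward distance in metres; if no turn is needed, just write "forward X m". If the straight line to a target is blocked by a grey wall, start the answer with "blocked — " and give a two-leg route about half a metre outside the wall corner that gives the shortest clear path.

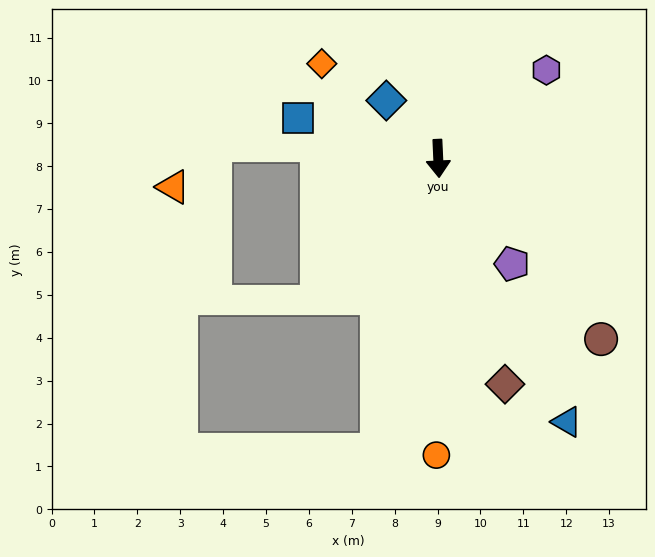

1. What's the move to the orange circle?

turn right 3°, forward 6.9 m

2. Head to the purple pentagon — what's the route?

turn left 32°, forward 3.0 m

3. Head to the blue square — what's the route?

turn right 109°, forward 3.4 m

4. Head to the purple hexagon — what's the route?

turn left 127°, forward 3.3 m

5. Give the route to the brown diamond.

turn left 14°, forward 5.5 m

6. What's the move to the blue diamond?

turn right 141°, forward 1.8 m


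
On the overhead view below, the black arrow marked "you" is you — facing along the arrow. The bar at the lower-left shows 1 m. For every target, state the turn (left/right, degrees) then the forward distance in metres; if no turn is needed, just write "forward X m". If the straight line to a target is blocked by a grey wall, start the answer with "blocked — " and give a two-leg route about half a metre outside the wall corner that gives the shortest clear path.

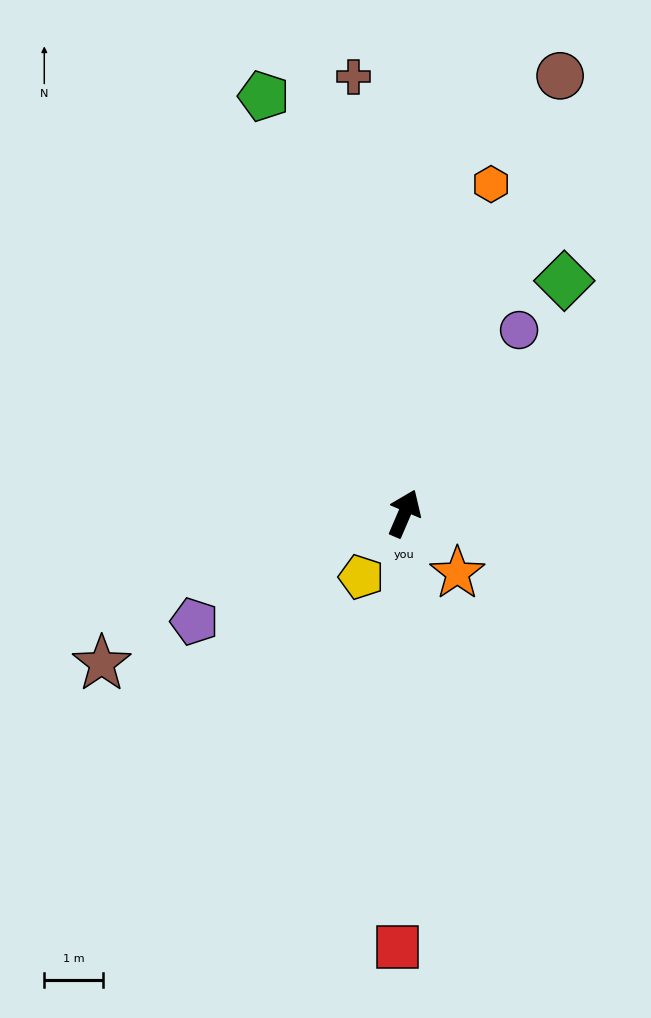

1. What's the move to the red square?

turn right 158°, forward 7.4 m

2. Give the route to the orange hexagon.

turn left 9°, forward 5.8 m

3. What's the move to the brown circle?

turn left 4°, forward 7.9 m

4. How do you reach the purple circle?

turn right 9°, forward 3.7 m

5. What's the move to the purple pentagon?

turn left 140°, forward 4.0 m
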